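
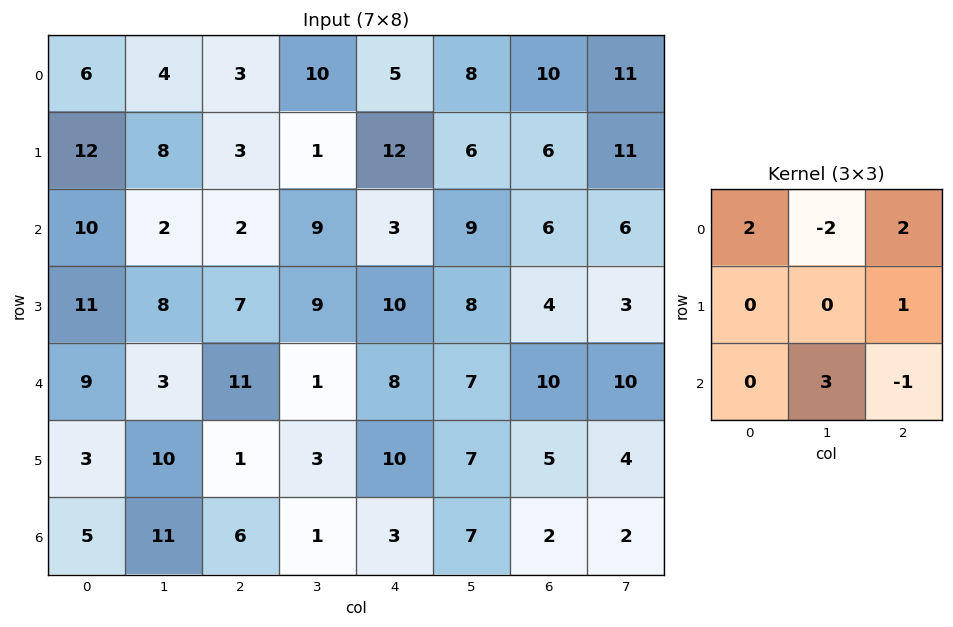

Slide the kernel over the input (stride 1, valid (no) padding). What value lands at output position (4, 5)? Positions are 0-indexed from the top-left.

22

The receptive field on the input at this output position is [7 10 10 / 7 5 4 / 7 2 2]. Elementwise product with the kernel and sum: 7·2 + 10·-2 + 10·2 + 4·1 + 2·3 + 2·-1.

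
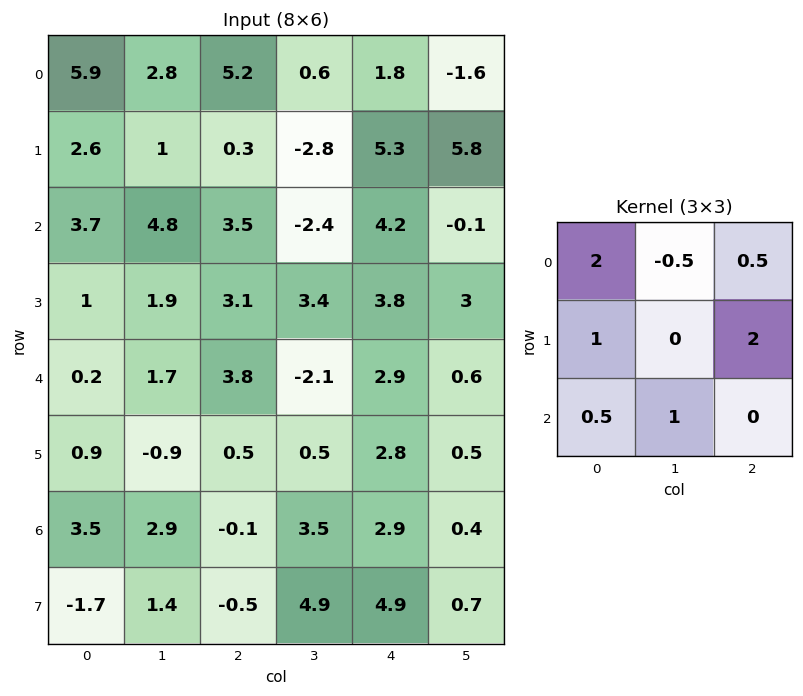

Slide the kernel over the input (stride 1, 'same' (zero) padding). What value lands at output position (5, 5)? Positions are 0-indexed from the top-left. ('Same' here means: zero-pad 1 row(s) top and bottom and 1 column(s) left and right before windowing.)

10.15

The receptive field on the zero-padded input at this output position is [2.9 0.6 0 / 2.8 0.5 0 / 2.9 0.4 0]. Elementwise product with the kernel and sum: 2.9·2 + 0.6·-0.5 + 0·0.5 + 2.8·1 + 0·2 + 2.9·0.5 + 0.4·1.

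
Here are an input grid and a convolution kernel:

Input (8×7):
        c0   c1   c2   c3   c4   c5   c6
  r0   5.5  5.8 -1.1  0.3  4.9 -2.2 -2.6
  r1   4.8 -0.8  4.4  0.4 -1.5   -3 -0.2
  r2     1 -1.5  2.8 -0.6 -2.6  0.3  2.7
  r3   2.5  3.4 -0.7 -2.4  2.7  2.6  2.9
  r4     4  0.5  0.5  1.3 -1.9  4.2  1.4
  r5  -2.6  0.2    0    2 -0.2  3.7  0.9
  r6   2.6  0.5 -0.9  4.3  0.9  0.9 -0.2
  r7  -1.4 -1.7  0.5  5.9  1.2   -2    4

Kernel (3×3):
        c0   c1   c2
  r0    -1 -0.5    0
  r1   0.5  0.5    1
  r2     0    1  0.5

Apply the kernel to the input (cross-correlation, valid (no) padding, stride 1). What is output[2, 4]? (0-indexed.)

12.9

The receptive field on the input at this output position is [-2.6 0.3 2.7 / 2.7 2.6 2.9 / -1.9 4.2 1.4]. Elementwise product with the kernel and sum: -2.6·-1 + 0.3·-0.5 + 2.7·0.5 + 2.6·0.5 + 2.9·1 + 4.2·1 + 1.4·0.5.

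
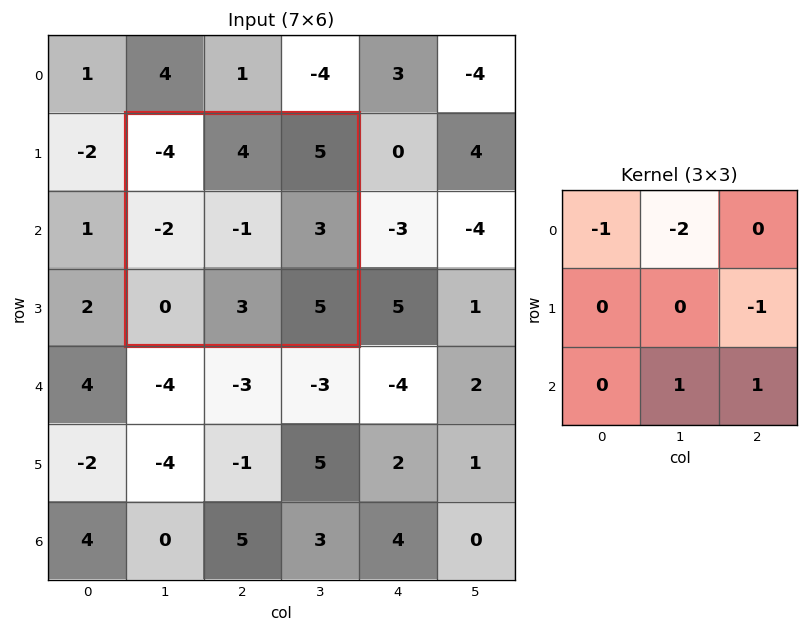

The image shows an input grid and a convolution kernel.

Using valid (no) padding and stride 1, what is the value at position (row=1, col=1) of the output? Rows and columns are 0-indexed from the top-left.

The receptive field on the input at this output position is [-4 4 5 / -2 -1 3 / 0 3 5]. Elementwise product with the kernel and sum: -4·-1 + 4·-2 + 3·-1 + 3·1 + 5·1.

1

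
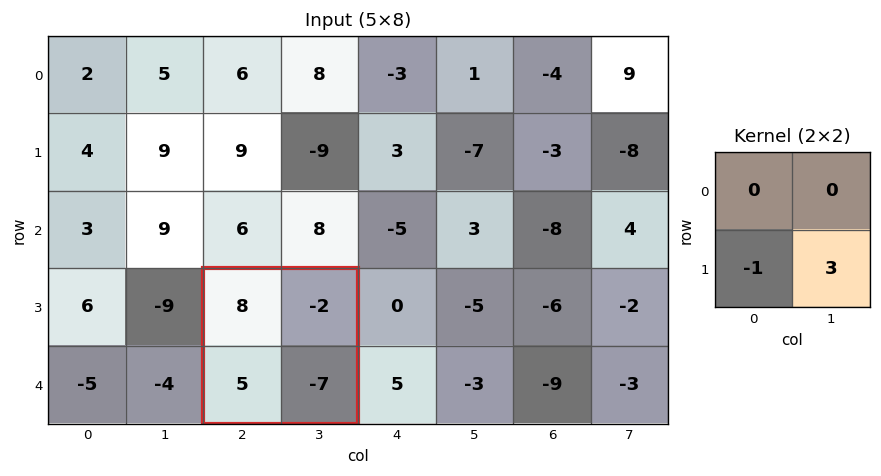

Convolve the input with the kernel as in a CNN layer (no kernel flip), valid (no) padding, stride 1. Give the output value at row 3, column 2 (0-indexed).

The receptive field on the input at this output position is [8 -2 / 5 -7]. Elementwise product with the kernel and sum: 5·-1 + -7·3.

-26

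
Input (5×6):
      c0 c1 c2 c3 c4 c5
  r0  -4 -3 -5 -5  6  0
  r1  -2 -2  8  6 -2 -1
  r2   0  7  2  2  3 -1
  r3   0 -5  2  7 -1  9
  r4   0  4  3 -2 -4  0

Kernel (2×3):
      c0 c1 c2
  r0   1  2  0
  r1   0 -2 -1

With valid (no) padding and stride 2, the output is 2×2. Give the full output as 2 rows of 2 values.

-14 -25
22 -7

Output[0,0]: The receptive field on the input at this output position is [-4 -3 -5 / -2 -2 8]. Elementwise product with the kernel and sum: -4·1 + -3·2 + -2·-2 + 8·-1.
Output[0,1]: The receptive field on the input at this output position is [-5 -5 6 / 8 6 -2]. Elementwise product with the kernel and sum: -5·1 + -5·2 + 6·-2 + -2·-1.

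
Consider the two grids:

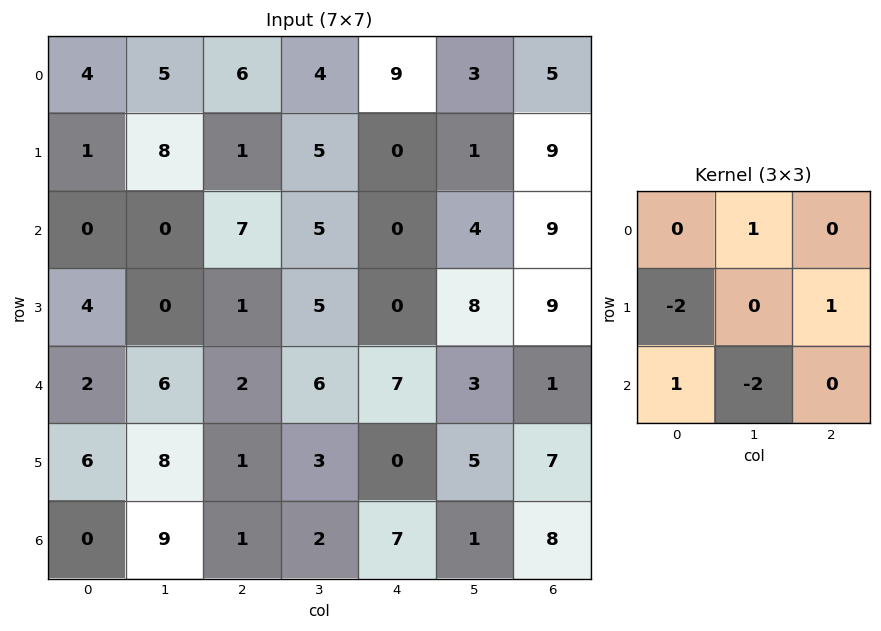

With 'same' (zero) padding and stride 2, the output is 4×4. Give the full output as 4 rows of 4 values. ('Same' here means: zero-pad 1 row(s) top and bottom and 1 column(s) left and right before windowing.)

Output[0,0]: The receptive field on the zero-padded input at this output position is [0 0 0 / 0 4 5 / 0 1 8]. Elementwise product with the kernel and sum: 0·1 + 0·-2 + 5·1 + 0·1 + 1·-2.

3 0 0 -23
-7 4 -1 -9
-2 1 -6 -6
15 -15 -3 5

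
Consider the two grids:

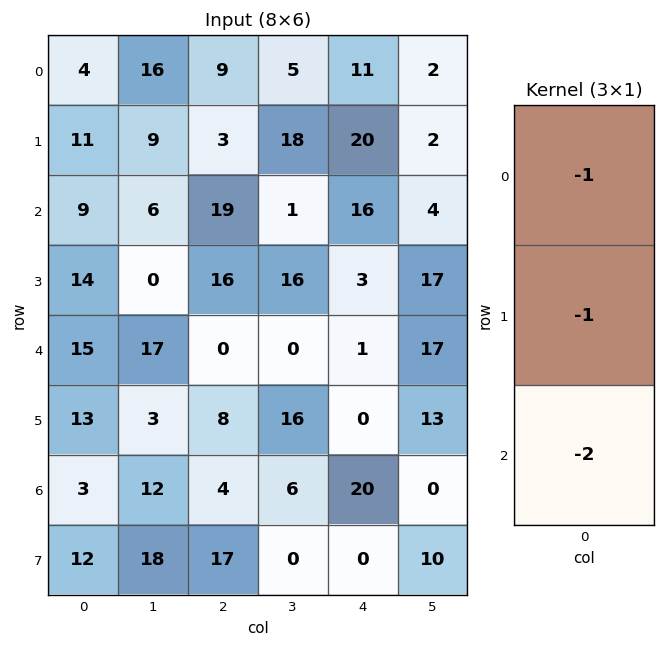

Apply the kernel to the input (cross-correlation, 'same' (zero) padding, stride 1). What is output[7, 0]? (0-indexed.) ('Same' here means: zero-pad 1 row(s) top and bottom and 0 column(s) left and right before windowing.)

-15

The receptive field on the zero-padded input at this output position is [3 / 12 / 0]. Elementwise product with the kernel and sum: 3·-1 + 12·-1 + 0·-2.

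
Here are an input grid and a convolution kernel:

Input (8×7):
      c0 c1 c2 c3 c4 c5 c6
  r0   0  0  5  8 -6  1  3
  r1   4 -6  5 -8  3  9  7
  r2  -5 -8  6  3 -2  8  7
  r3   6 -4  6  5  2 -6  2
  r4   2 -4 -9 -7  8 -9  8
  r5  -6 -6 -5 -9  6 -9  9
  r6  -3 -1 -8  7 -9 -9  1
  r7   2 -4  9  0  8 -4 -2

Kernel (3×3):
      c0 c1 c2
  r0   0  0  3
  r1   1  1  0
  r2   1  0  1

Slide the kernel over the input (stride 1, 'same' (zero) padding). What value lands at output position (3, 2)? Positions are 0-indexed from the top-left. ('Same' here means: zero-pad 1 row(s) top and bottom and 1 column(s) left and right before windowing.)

The receptive field on the zero-padded input at this output position is [-8 6 3 / -4 6 5 / -4 -9 -7]. Elementwise product with the kernel and sum: 3·3 + -4·1 + 6·1 + -4·1 + -7·1.

0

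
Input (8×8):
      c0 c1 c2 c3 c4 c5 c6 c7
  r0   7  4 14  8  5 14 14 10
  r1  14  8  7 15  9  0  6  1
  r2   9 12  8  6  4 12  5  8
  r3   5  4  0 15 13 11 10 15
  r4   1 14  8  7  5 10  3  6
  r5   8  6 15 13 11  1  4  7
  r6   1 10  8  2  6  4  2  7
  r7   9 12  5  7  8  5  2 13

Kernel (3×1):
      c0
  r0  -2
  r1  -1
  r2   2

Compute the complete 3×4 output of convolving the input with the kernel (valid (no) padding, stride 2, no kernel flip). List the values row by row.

-10 -19 -11 -24
-21 0 -11 -14
-8 -15 -9 -6

Output[0,0]: The receptive field on the input at this output position is [7 / 14 / 9]. Elementwise product with the kernel and sum: 7·-2 + 14·-1 + 9·2.
Output[0,1]: The receptive field on the input at this output position is [14 / 7 / 8]. Elementwise product with the kernel and sum: 14·-2 + 7·-1 + 8·2.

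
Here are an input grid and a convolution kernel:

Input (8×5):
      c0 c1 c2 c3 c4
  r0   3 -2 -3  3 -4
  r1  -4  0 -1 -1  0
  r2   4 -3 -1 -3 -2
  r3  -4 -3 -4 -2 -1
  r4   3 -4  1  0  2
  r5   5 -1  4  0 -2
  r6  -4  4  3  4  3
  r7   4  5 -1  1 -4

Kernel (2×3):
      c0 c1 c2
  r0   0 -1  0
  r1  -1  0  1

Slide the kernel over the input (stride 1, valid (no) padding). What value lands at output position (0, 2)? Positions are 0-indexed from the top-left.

-2

The receptive field on the input at this output position is [-3 3 -4 / -1 -1 0]. Elementwise product with the kernel and sum: 3·-1 + -1·-1 + 0·1.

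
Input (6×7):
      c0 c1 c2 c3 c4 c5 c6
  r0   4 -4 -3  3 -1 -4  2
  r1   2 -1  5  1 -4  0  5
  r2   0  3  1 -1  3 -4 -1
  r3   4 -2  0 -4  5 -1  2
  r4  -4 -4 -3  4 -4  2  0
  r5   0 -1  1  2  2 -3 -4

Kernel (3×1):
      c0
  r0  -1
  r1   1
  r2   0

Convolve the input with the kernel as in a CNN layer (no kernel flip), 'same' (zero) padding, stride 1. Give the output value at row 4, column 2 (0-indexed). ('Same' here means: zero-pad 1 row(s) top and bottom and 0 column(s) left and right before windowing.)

The receptive field on the zero-padded input at this output position is [0 / -3 / 1]. Elementwise product with the kernel and sum: 0·-1 + -3·1.

-3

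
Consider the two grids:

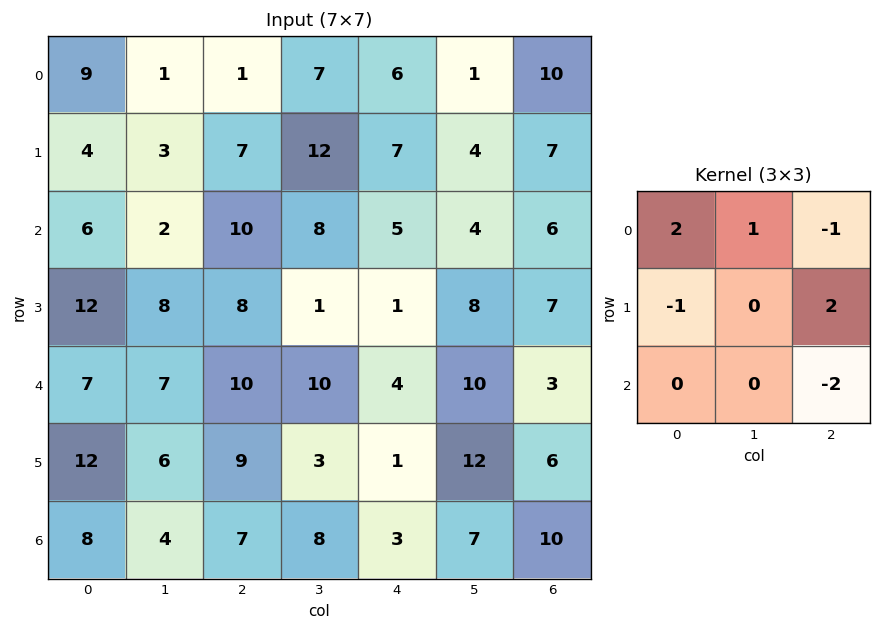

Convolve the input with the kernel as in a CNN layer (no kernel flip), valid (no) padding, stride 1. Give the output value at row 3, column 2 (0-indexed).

The receptive field on the input at this output position is [8 1 1 / 10 10 4 / 9 3 1]. Elementwise product with the kernel and sum: 8·2 + 1·1 + 1·-1 + 10·-1 + 4·2 + 1·-2.

12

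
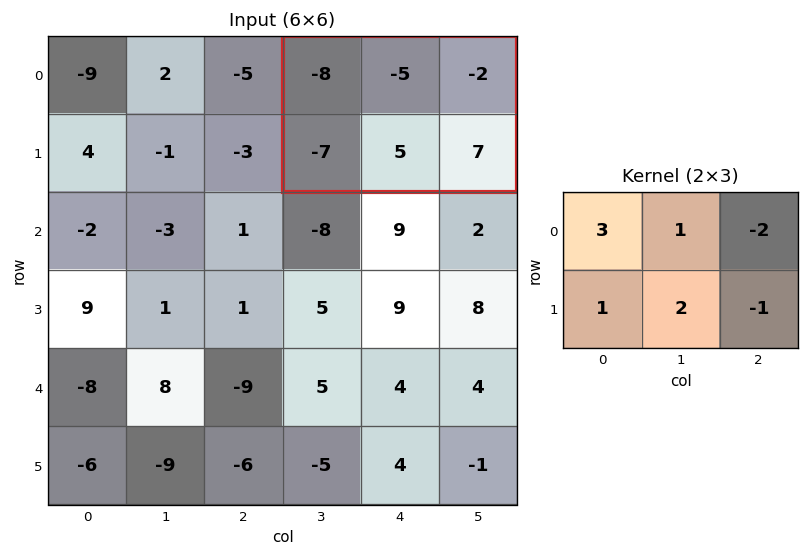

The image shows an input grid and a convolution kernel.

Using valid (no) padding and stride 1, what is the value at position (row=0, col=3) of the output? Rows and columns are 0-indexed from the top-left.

The receptive field on the input at this output position is [-8 -5 -2 / -7 5 7]. Elementwise product with the kernel and sum: -8·3 + -5·1 + -2·-2 + -7·1 + 5·2 + 7·-1.

-29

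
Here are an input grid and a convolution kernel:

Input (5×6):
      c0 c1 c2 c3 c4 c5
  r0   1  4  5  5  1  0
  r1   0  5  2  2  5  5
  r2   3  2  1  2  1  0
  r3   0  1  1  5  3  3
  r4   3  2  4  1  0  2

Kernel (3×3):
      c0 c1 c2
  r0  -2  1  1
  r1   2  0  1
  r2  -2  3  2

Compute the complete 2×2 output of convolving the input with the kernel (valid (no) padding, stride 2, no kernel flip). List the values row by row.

Output[0,0]: The receptive field on the input at this output position is [1 4 5 / 0 5 2 / 3 2 1]. Elementwise product with the kernel and sum: 1·-2 + 4·1 + 5·1 + 0·2 + 2·1 + 3·-2 + 2·3 + 1·2.
Output[0,1]: The receptive field on the input at this output position is [5 5 1 / 2 2 5 / 1 2 1]. Elementwise product with the kernel and sum: 5·-2 + 5·1 + 1·1 + 2·2 + 5·1 + 1·-2 + 2·3 + 1·2.

11 11
6 1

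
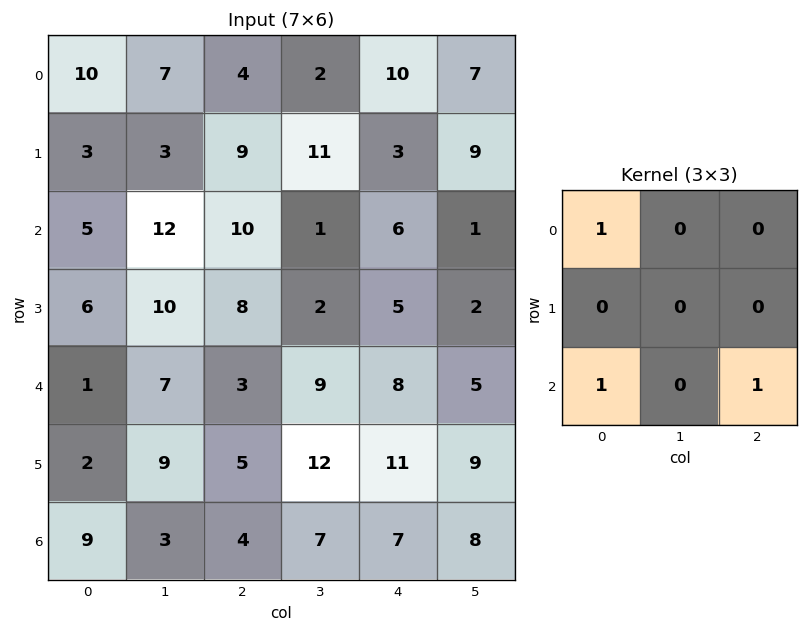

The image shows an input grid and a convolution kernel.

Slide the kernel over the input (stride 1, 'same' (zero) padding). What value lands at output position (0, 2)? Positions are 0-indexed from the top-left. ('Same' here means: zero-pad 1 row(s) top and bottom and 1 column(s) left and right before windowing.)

14

The receptive field on the zero-padded input at this output position is [0 0 0 / 7 4 2 / 3 9 11]. Elementwise product with the kernel and sum: 0·1 + 3·1 + 11·1.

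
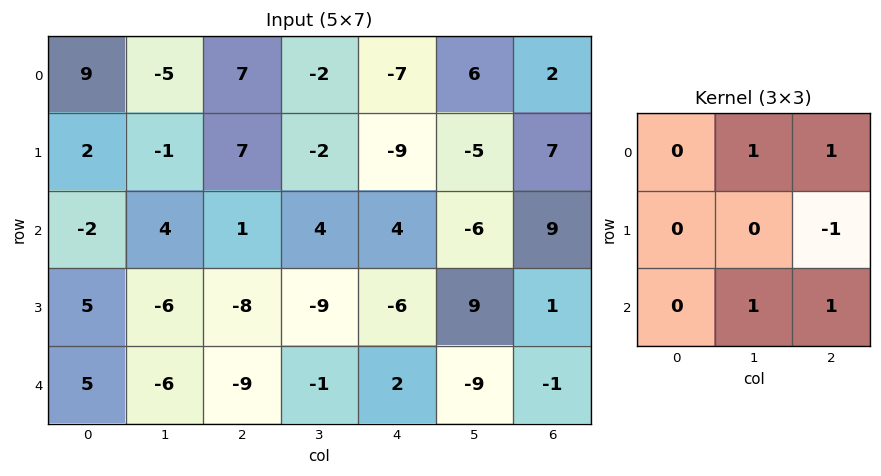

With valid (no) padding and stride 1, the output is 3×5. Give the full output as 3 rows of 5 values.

Output[0,0]: The receptive field on the input at this output position is [9 -5 7 / 2 -1 7 / -2 4 1]. Elementwise product with the kernel and sum: -5·1 + 7·1 + 7·-1 + 4·1 + 1·1.

0 12 8 2 4
-9 -16 -30 -5 3
-2 4 15 -18 -8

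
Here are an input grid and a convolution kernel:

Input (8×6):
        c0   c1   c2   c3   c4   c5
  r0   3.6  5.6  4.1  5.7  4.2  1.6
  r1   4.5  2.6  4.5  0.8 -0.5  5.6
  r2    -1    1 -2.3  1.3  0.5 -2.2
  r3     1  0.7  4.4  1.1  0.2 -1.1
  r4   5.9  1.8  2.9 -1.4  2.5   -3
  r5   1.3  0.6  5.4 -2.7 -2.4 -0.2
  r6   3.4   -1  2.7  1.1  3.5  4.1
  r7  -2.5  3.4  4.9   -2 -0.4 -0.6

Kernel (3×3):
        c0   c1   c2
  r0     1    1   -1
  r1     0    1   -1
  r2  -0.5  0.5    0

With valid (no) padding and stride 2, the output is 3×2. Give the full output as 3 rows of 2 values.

4.2 8.7
-3.45 -2.75
-2.2 -2.1

Output[0,0]: The receptive field on the input at this output position is [3.6 5.6 4.1 / 4.5 2.6 4.5 / -1 1 -2.3]. Elementwise product with the kernel and sum: 3.6·1 + 5.6·1 + 4.1·-1 + 2.6·1 + 4.5·-1 + -1·-0.5 + 1·0.5.
Output[0,1]: The receptive field on the input at this output position is [4.1 5.7 4.2 / 4.5 0.8 -0.5 / -2.3 1.3 0.5]. Elementwise product with the kernel and sum: 4.1·1 + 5.7·1 + 4.2·-1 + 0.8·1 + -0.5·-1 + -2.3·-0.5 + 1.3·0.5.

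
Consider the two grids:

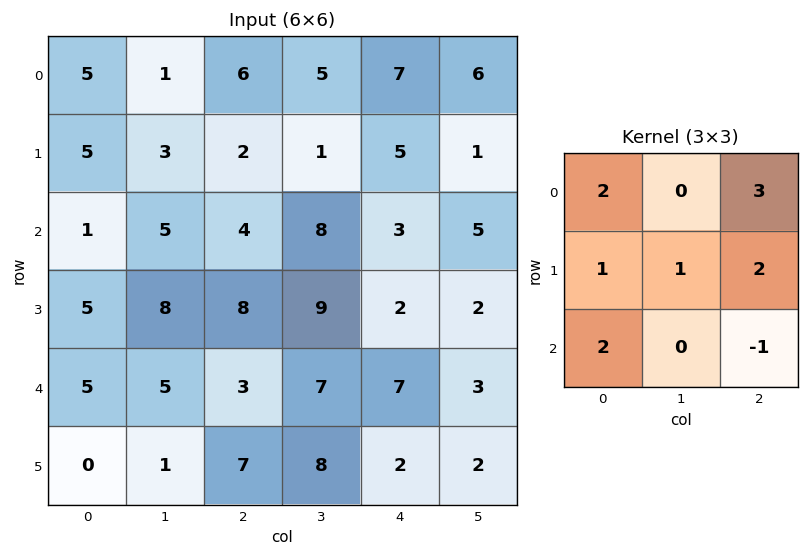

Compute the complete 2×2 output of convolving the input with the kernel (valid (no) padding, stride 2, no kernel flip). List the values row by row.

38 51
50 37

Output[0,0]: The receptive field on the input at this output position is [5 1 6 / 5 3 2 / 1 5 4]. Elementwise product with the kernel and sum: 5·2 + 6·3 + 5·1 + 3·1 + 2·2 + 1·2 + 4·-1.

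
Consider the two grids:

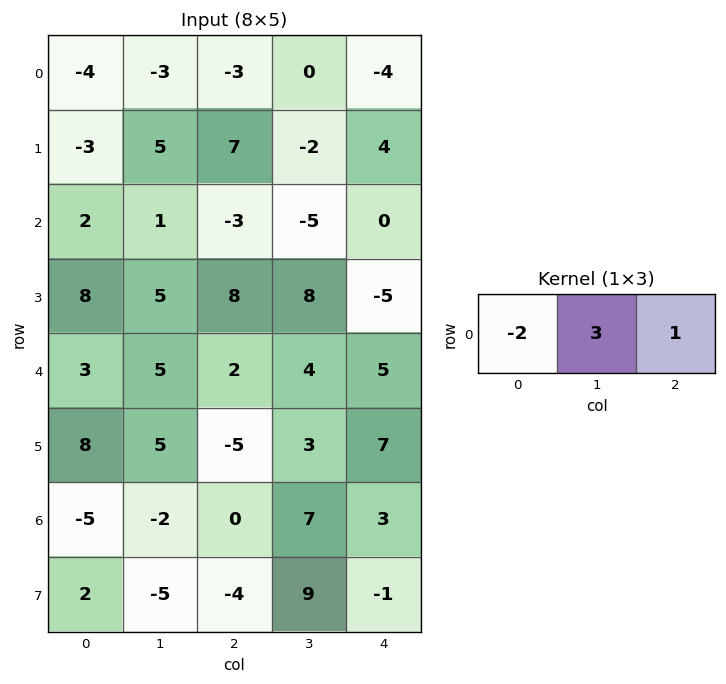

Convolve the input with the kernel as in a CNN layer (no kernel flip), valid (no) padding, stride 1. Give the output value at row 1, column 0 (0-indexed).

The receptive field on the input at this output position is [-3 5 7]. Elementwise product with the kernel and sum: -3·-2 + 5·3 + 7·1.

28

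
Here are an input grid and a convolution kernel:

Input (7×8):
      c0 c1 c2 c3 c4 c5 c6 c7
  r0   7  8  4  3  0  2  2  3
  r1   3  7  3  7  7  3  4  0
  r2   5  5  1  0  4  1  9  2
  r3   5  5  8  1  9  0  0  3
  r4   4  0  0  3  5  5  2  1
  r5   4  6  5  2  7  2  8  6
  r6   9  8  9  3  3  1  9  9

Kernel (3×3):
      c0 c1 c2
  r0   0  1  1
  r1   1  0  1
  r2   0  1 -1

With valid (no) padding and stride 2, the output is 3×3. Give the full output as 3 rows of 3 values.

Output[0,0]: The receptive field on the input at this output position is [7 8 4 / 3 7 3 / 5 5 1]. Elementwise product with the kernel and sum: 8·1 + 4·1 + 3·1 + 3·1 + 5·1 + 1·-1.

22 9 7
19 19 22
8 20 14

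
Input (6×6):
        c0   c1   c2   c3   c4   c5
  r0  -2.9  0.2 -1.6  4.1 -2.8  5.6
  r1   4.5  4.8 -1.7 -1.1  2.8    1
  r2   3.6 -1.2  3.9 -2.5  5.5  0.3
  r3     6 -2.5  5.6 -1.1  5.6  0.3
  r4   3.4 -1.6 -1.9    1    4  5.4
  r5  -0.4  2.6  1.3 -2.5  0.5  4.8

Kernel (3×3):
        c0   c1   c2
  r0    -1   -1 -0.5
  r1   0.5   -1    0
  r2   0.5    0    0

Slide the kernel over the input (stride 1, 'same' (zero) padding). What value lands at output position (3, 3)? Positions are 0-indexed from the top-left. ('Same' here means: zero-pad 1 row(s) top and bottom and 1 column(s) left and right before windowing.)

-1.2

The receptive field on the zero-padded input at this output position is [3.9 -2.5 5.5 / 5.6 -1.1 5.6 / -1.9 1 4]. Elementwise product with the kernel and sum: 3.9·-1 + -2.5·-1 + 5.5·-0.5 + 5.6·0.5 + -1.1·-1 + -1.9·0.5.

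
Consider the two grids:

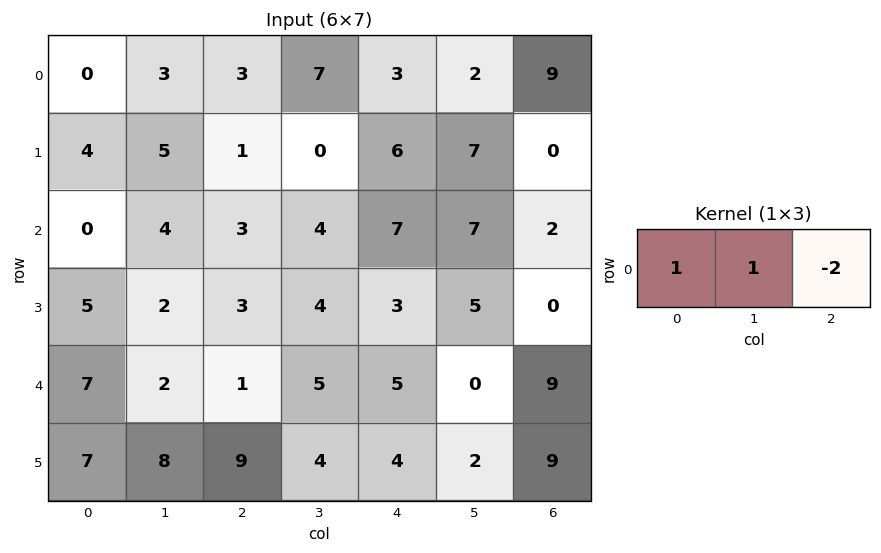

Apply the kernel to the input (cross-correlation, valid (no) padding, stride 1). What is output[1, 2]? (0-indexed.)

The receptive field on the input at this output position is [1 0 6]. Elementwise product with the kernel and sum: 1·1 + 0·1 + 6·-2.

-11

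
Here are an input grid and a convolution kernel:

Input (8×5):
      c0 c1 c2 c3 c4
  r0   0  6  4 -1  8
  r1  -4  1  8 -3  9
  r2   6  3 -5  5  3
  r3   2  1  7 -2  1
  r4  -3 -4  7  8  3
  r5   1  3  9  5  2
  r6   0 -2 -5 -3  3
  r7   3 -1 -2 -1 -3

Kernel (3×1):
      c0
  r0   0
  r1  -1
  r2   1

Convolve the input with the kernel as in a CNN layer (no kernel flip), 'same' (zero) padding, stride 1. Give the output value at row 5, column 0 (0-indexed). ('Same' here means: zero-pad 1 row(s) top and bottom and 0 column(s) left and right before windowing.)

The receptive field on the zero-padded input at this output position is [-3 / 1 / 0]. Elementwise product with the kernel and sum: 1·-1 + 0·1.

-1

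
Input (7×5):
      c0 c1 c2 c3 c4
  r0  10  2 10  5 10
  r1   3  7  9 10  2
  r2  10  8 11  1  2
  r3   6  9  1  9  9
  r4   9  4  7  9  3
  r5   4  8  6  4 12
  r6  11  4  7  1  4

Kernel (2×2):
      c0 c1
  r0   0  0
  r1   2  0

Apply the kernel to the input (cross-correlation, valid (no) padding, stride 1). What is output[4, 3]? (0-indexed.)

8

The receptive field on the input at this output position is [9 3 / 4 12]. Elementwise product with the kernel and sum: 4·2.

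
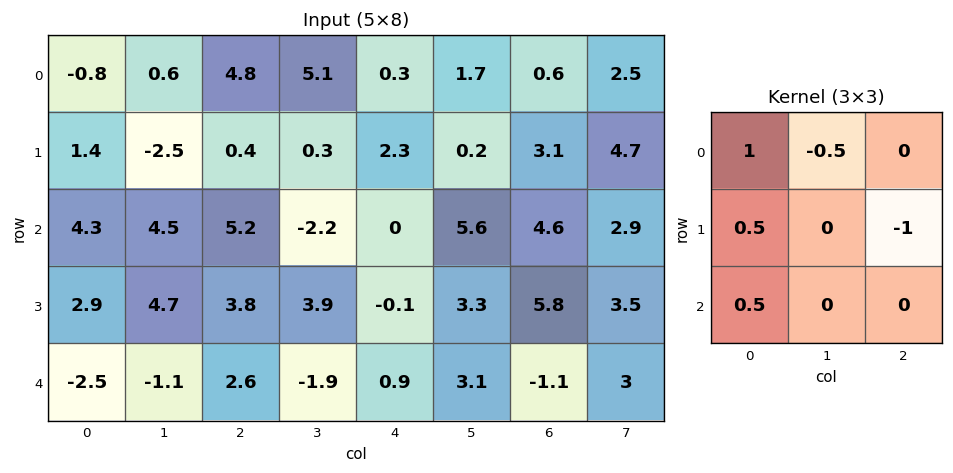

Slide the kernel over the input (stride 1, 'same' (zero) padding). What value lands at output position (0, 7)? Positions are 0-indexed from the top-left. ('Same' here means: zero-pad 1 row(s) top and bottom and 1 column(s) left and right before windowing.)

1.85

The receptive field on the zero-padded input at this output position is [0 0 0 / 0.6 2.5 0 / 3.1 4.7 0]. Elementwise product with the kernel and sum: 0·1 + 0·-0.5 + 0.6·0.5 + 0·-1 + 3.1·0.5.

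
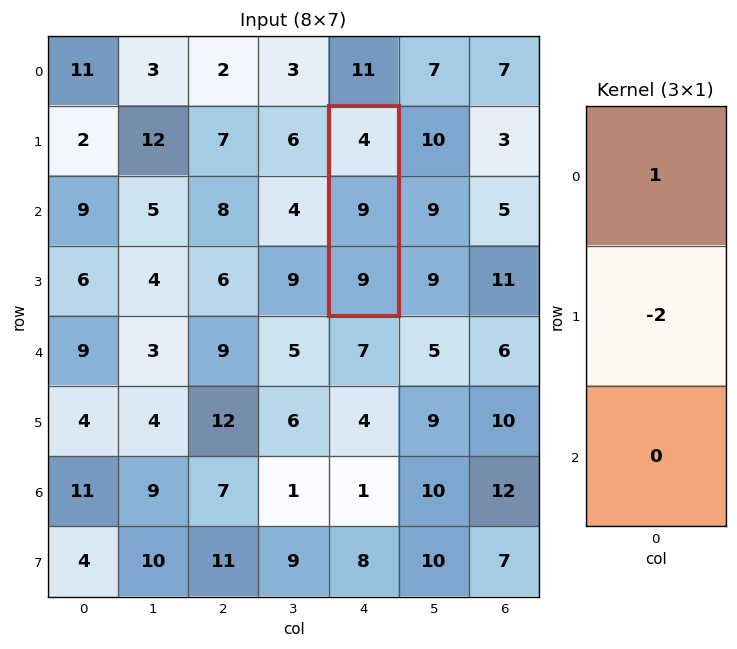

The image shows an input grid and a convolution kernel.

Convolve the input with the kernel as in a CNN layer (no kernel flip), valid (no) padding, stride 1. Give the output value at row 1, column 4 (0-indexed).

The receptive field on the input at this output position is [4 / 9 / 9]. Elementwise product with the kernel and sum: 4·1 + 9·-2.

-14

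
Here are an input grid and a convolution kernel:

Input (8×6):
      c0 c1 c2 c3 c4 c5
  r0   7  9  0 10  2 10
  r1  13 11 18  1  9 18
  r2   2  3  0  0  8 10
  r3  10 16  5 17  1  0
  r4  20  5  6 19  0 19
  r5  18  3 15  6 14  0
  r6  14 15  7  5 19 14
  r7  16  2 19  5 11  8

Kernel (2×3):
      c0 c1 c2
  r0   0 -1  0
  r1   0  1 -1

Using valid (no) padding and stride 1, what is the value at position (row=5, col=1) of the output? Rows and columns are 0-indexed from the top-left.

The receptive field on the input at this output position is [3 15 6 / 15 7 5]. Elementwise product with the kernel and sum: 15·-1 + 7·1 + 5·-1.

-13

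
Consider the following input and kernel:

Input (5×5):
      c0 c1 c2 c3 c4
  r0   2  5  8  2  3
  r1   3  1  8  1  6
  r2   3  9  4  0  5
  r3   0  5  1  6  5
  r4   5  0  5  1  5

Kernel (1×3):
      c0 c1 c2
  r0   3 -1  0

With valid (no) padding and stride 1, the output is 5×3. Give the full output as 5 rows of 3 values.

1 7 22
8 -5 23
0 23 12
-5 14 -3
15 -5 14

Output[0,0]: The receptive field on the input at this output position is [2 5 8]. Elementwise product with the kernel and sum: 2·3 + 5·-1.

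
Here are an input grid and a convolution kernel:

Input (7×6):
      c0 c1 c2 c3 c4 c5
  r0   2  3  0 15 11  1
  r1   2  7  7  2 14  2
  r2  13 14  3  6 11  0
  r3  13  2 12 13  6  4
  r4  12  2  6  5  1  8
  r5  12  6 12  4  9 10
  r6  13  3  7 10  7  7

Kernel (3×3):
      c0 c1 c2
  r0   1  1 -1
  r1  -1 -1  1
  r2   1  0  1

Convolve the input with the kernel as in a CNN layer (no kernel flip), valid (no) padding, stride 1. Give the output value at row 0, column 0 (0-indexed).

19

The receptive field on the input at this output position is [2 3 0 / 2 7 7 / 13 14 3]. Elementwise product with the kernel and sum: 2·1 + 3·1 + 0·-1 + 2·-1 + 7·-1 + 7·1 + 13·1 + 3·1.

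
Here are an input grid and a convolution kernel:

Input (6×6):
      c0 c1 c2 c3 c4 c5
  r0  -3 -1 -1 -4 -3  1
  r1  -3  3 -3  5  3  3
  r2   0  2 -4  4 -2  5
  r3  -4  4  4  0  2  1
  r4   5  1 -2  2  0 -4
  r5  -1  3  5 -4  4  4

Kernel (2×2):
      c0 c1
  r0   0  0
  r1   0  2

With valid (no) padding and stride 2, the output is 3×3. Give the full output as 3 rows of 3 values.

6 10 6
8 0 2
6 -8 8

Output[0,0]: The receptive field on the input at this output position is [-3 -1 / -3 3]. Elementwise product with the kernel and sum: 3·2.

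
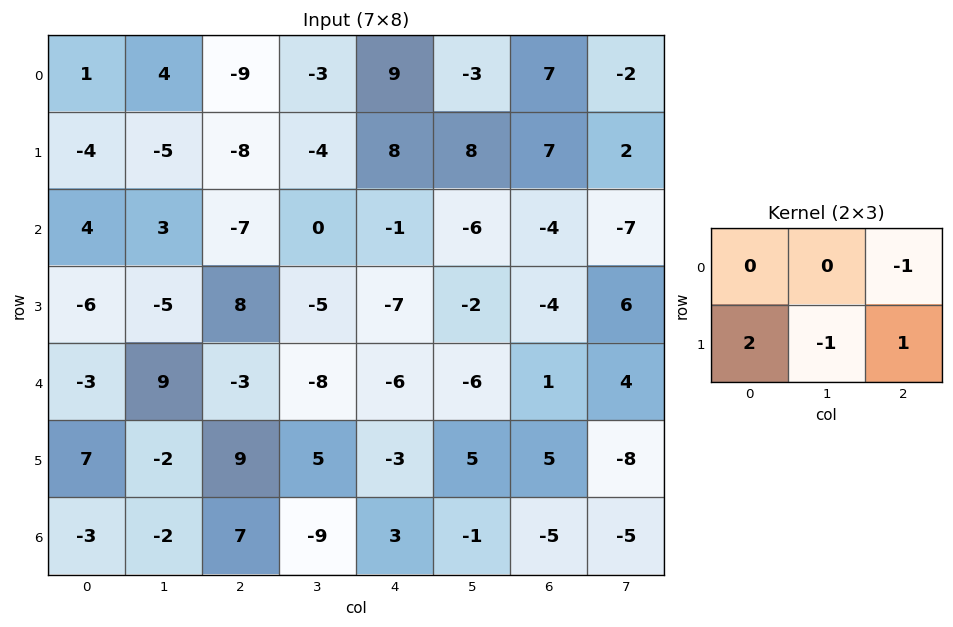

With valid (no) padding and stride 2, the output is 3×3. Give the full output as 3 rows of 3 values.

Output[0,0]: The receptive field on the input at this output position is [1 4 -9 / -4 -5 -8]. Elementwise product with the kernel and sum: -9·-1 + -4·2 + -5·-1 + -8·1.

-2 -13 8
8 15 -12
28 16 -7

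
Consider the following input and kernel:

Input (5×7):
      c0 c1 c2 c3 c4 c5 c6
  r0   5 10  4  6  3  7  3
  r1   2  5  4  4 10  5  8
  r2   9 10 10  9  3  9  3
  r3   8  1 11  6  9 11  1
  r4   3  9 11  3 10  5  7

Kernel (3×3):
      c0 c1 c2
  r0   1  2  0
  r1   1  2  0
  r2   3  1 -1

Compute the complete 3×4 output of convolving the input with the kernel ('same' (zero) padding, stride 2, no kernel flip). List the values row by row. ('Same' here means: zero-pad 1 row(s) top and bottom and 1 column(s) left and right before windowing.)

7 33 29 36
29 51 55 70
22 54 47 32

Output[0,0]: The receptive field on the zero-padded input at this output position is [0 0 0 / 0 5 10 / 0 2 5]. Elementwise product with the kernel and sum: 0·1 + 0·2 + 0·1 + 5·2 + 0·3 + 2·1 + 5·-1.
Output[0,1]: The receptive field on the zero-padded input at this output position is [0 0 0 / 10 4 6 / 5 4 4]. Elementwise product with the kernel and sum: 0·1 + 0·2 + 10·1 + 4·2 + 5·3 + 4·1 + 4·-1.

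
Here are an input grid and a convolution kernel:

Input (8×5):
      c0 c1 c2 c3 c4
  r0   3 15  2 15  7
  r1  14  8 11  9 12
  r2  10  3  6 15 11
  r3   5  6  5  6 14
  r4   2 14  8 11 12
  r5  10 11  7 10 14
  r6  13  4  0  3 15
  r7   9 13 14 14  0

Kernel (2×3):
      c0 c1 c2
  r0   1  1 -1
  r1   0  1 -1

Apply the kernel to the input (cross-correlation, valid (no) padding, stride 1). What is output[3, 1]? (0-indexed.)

2

The receptive field on the input at this output position is [6 5 6 / 14 8 11]. Elementwise product with the kernel and sum: 6·1 + 5·1 + 6·-1 + 8·1 + 11·-1.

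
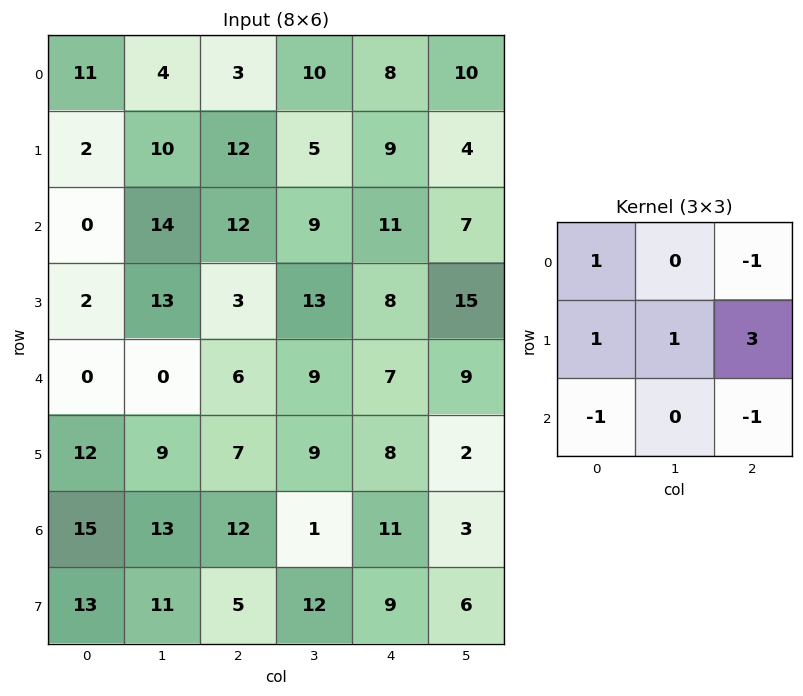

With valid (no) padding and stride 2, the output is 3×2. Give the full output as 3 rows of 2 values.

Output[0,0]: The receptive field on the input at this output position is [11 4 3 / 2 10 12 / 0 14 12]. Elementwise product with the kernel and sum: 11·1 + 3·-1 + 2·1 + 10·1 + 12·3 + 0·-1 + 12·-1.
Output[0,1]: The receptive field on the input at this output position is [3 10 8 / 12 5 9 / 12 9 11]. Elementwise product with the kernel and sum: 3·1 + 8·-1 + 12·1 + 5·1 + 9·3 + 12·-1 + 11·-1.

44 16
6 28
9 16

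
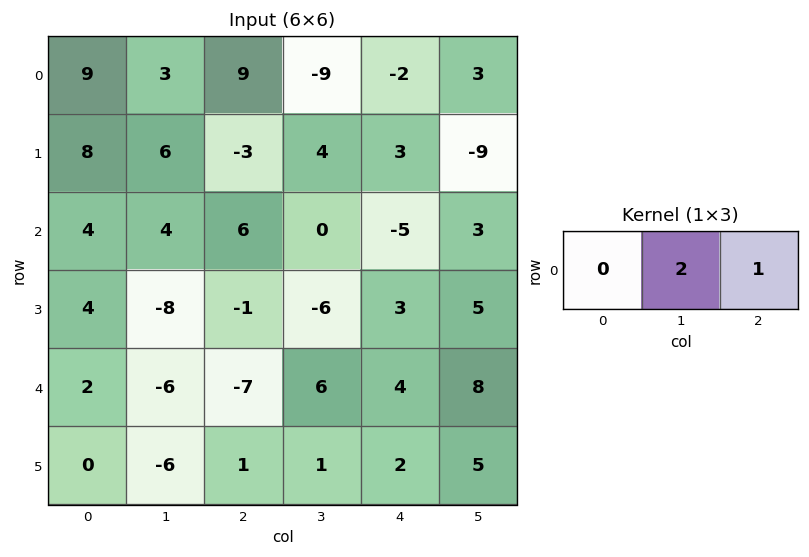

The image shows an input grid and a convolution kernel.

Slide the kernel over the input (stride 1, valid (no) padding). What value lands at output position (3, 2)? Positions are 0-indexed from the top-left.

The receptive field on the input at this output position is [-1 -6 3]. Elementwise product with the kernel and sum: -6·2 + 3·1.

-9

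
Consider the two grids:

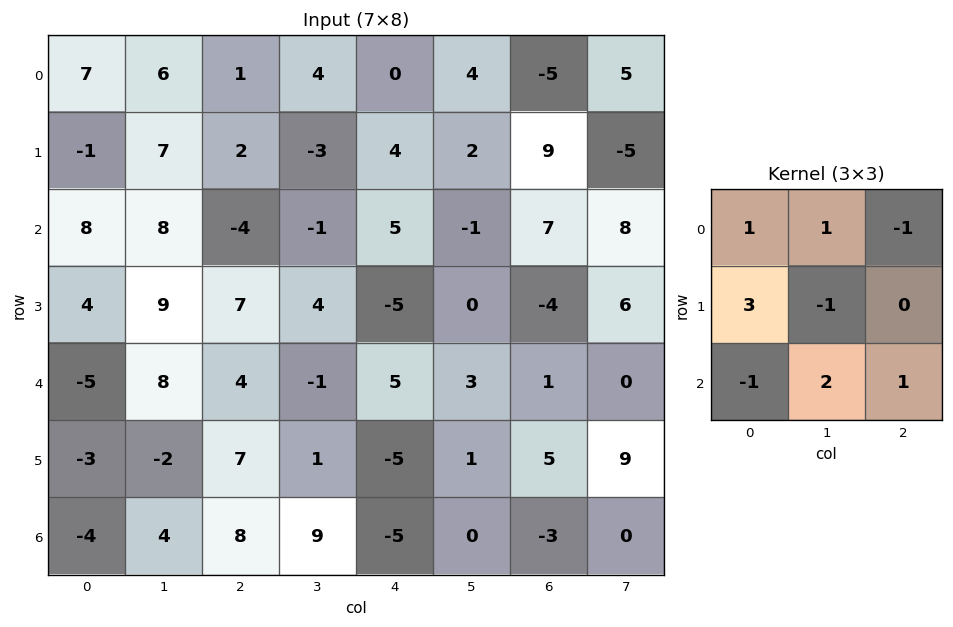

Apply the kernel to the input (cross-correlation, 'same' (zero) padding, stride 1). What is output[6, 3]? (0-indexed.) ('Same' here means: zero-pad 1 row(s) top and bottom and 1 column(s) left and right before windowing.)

The receptive field on the zero-padded input at this output position is [7 1 -5 / 8 9 -5 / 0 0 0]. Elementwise product with the kernel and sum: 7·1 + 1·1 + -5·-1 + 8·3 + 9·-1 + 0·-1 + 0·2 + 0·1.

28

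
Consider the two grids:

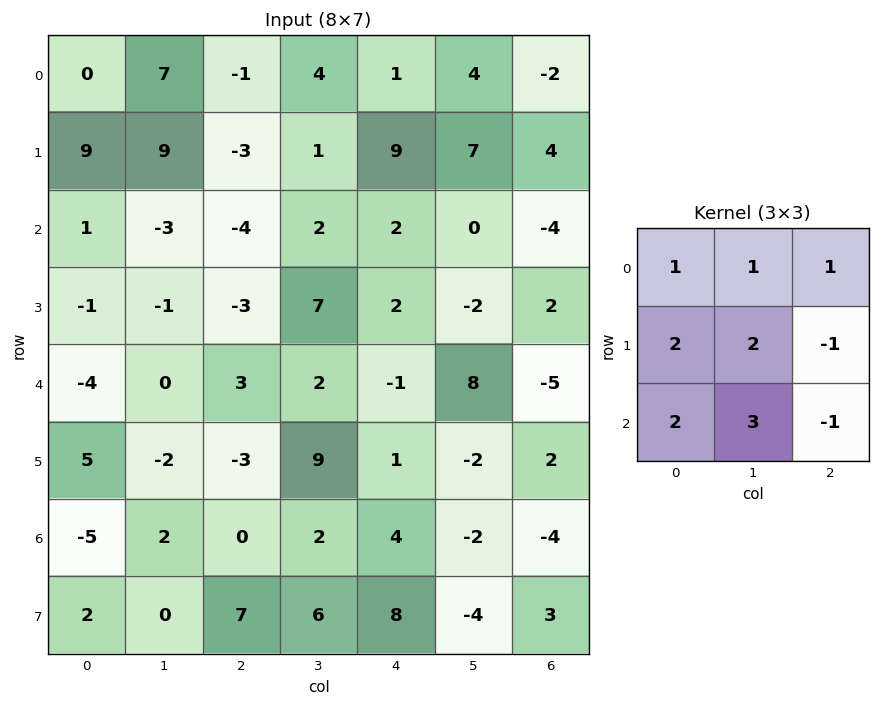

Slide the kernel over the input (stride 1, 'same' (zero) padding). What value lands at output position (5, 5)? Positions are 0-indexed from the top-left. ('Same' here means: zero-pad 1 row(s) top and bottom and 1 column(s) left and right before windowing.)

The receptive field on the zero-padded input at this output position is [-1 8 -5 / 1 -2 2 / 4 -2 -4]. Elementwise product with the kernel and sum: -1·1 + 8·1 + -5·1 + 1·2 + -2·2 + 2·-1 + 4·2 + -2·3 + -4·-1.

4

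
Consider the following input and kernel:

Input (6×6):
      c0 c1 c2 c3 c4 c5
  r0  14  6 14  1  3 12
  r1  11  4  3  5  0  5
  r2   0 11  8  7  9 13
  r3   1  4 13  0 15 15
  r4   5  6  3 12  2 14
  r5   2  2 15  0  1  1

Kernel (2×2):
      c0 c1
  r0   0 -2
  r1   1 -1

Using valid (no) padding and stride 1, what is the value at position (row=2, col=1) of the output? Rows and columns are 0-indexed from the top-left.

-25

The receptive field on the input at this output position is [11 8 / 4 13]. Elementwise product with the kernel and sum: 8·-2 + 4·1 + 13·-1.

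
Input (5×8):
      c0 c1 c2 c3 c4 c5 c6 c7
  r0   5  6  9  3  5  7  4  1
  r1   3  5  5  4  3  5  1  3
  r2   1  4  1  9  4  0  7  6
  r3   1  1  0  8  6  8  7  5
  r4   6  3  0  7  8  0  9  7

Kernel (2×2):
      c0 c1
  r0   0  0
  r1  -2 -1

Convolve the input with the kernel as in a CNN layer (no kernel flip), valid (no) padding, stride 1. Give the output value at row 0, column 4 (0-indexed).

The receptive field on the input at this output position is [5 7 / 3 5]. Elementwise product with the kernel and sum: 3·-2 + 5·-1.

-11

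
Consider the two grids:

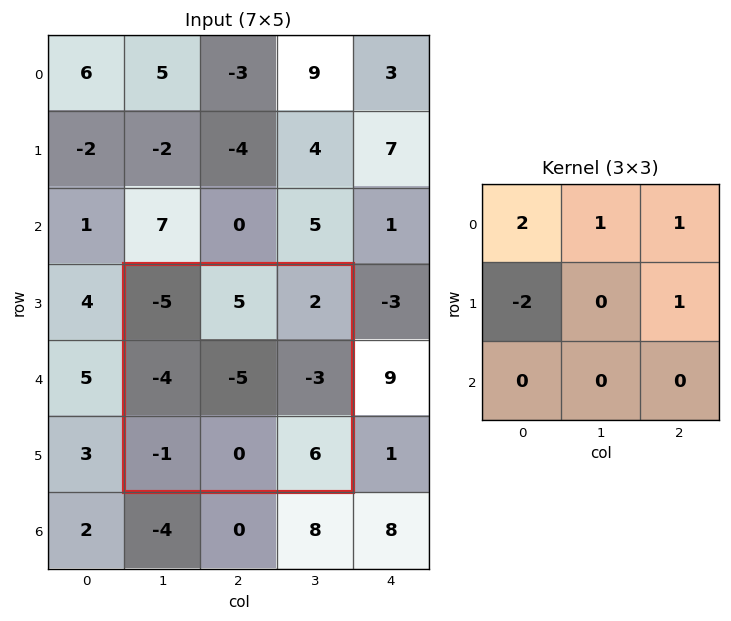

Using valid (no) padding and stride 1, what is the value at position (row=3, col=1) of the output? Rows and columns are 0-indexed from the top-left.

2

The receptive field on the input at this output position is [-5 5 2 / -4 -5 -3 / -1 0 6]. Elementwise product with the kernel and sum: -5·2 + 5·1 + 2·1 + -4·-2 + -3·1.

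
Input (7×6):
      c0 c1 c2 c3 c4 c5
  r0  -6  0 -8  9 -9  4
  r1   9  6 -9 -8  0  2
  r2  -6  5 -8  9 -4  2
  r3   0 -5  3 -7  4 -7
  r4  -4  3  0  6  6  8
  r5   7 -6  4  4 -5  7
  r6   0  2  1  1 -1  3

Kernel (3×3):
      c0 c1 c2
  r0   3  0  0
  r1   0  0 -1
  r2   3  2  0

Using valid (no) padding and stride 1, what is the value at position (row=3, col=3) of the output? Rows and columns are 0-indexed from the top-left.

-27

The receptive field on the input at this output position is [-7 4 -7 / 6 6 8 / 4 -5 7]. Elementwise product with the kernel and sum: -7·3 + 8·-1 + 4·3 + -5·2.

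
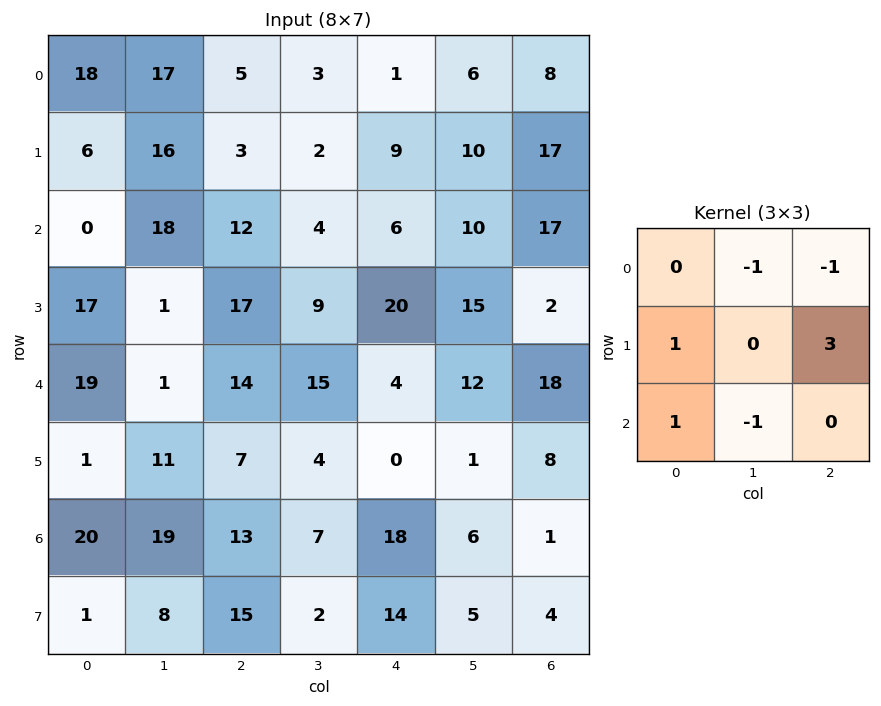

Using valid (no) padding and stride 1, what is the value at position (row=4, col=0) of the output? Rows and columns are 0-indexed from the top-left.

The receptive field on the input at this output position is [19 1 14 / 1 11 7 / 20 19 13]. Elementwise product with the kernel and sum: 1·-1 + 14·-1 + 1·1 + 7·3 + 20·1 + 19·-1.

8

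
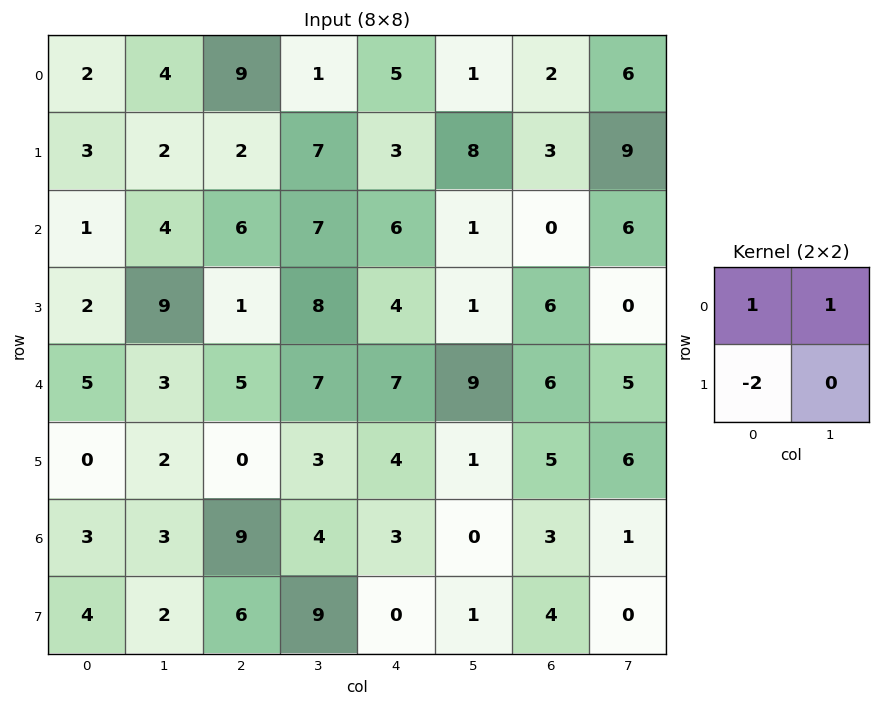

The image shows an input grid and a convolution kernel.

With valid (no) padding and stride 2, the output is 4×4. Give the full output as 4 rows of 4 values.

0 6 0 2
1 11 -1 -6
8 12 8 1
-2 1 3 -4

Output[0,0]: The receptive field on the input at this output position is [2 4 / 3 2]. Elementwise product with the kernel and sum: 2·1 + 4·1 + 3·-2.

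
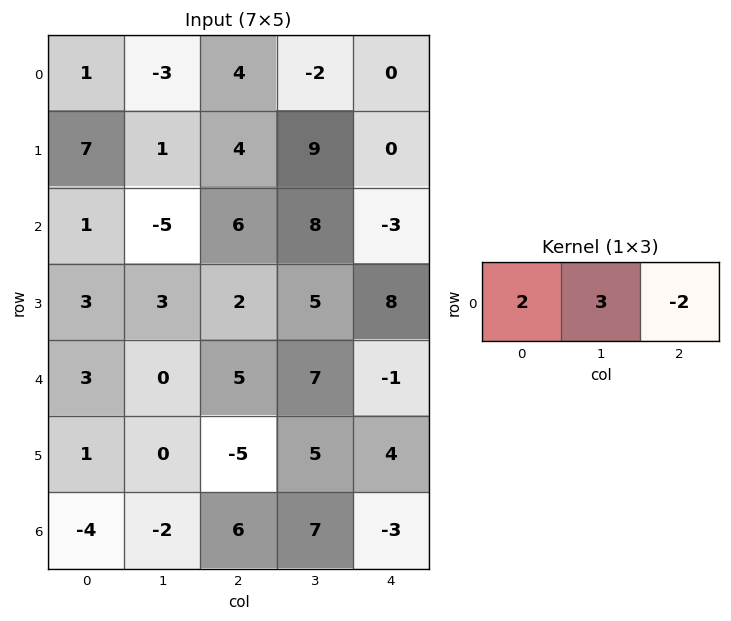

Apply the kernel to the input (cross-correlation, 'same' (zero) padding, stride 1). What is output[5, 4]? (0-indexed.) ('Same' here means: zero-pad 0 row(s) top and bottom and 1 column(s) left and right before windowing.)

22

The receptive field on the zero-padded input at this output position is [5 4 0]. Elementwise product with the kernel and sum: 5·2 + 4·3 + 0·-2.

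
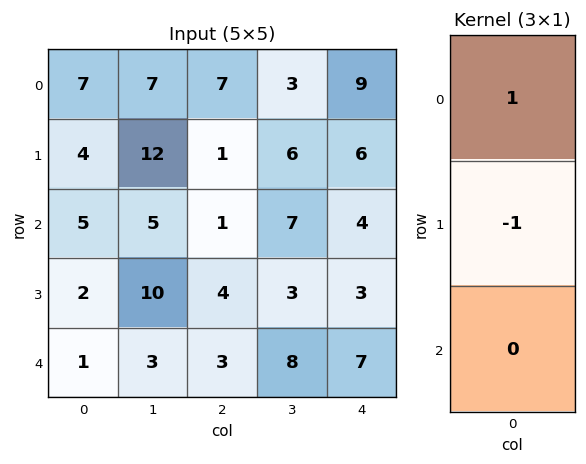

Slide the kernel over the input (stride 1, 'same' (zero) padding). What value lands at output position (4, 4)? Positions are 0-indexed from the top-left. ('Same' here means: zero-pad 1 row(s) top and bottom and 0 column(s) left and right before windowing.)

-4

The receptive field on the zero-padded input at this output position is [3 / 7 / 0]. Elementwise product with the kernel and sum: 3·1 + 7·-1.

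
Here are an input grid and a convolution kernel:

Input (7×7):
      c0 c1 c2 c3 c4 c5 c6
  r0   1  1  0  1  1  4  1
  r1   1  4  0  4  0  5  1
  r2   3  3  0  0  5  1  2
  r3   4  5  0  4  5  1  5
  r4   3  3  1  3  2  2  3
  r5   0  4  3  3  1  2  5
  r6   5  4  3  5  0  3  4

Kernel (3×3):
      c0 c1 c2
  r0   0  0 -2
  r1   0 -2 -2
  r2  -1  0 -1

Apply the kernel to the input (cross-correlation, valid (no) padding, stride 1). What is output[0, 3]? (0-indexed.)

-19

The receptive field on the input at this output position is [1 1 4 / 4 0 5 / 0 5 1]. Elementwise product with the kernel and sum: 4·-2 + 0·-2 + 5·-2 + 0·-1 + 1·-1.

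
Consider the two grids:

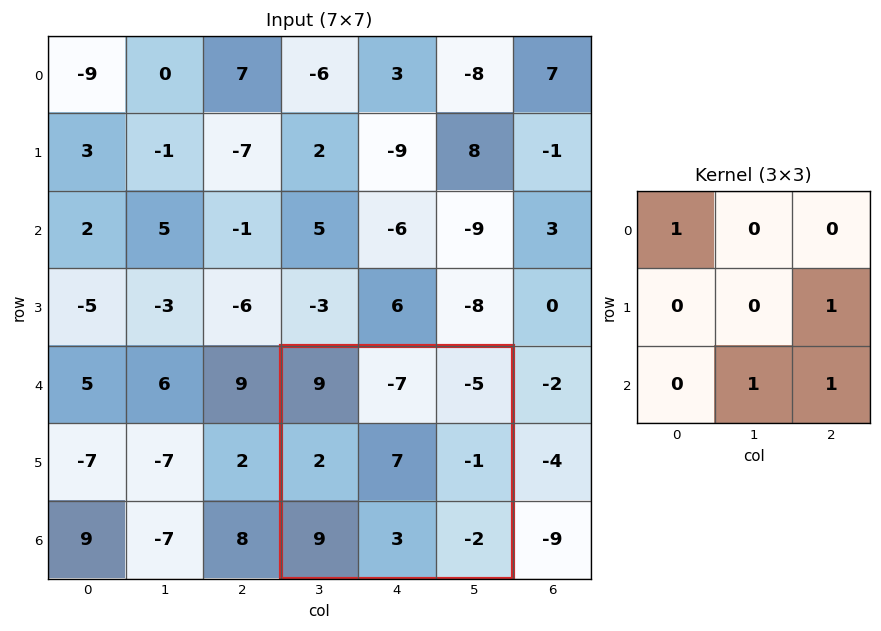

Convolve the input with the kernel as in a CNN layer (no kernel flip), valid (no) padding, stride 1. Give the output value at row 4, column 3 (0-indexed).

The receptive field on the input at this output position is [9 -7 -5 / 2 7 -1 / 9 3 -2]. Elementwise product with the kernel and sum: 9·1 + -1·1 + 3·1 + -2·1.

9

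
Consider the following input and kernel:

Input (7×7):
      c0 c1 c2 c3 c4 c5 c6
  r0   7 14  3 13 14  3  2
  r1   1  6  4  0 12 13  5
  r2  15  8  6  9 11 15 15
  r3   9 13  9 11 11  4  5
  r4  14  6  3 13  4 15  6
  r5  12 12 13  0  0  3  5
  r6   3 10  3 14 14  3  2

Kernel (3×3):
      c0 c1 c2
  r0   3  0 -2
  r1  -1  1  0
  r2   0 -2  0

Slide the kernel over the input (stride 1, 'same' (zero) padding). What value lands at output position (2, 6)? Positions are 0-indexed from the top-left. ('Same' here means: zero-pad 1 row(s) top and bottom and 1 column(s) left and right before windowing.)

29

The receptive field on the zero-padded input at this output position is [13 5 0 / 15 15 0 / 4 5 0]. Elementwise product with the kernel and sum: 13·3 + 0·-2 + 15·-1 + 15·1 + 5·-2.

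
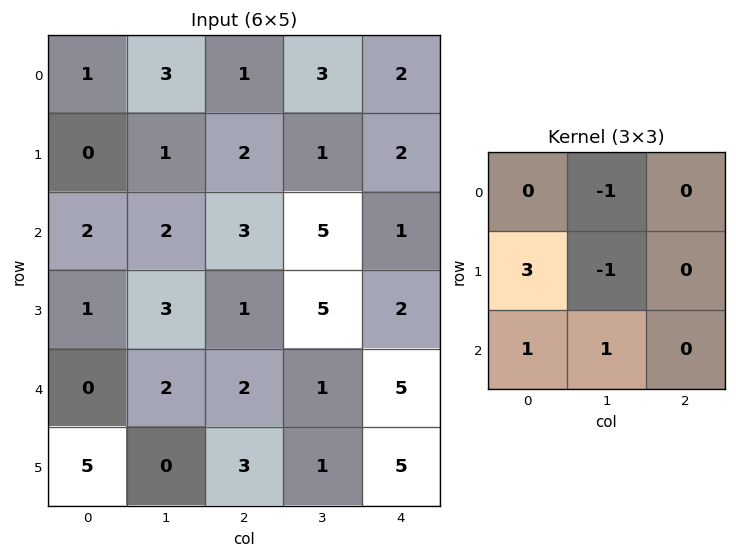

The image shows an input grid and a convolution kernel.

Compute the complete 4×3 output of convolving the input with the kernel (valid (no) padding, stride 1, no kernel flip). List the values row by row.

Output[0,0]: The receptive field on the input at this output position is [1 3 1 / 0 1 2 / 2 2 3]. Elementwise product with the kernel and sum: 3·-1 + 0·3 + 1·-1 + 2·1 + 2·1.

0 5 10
7 5 9
0 9 -4
0 6 4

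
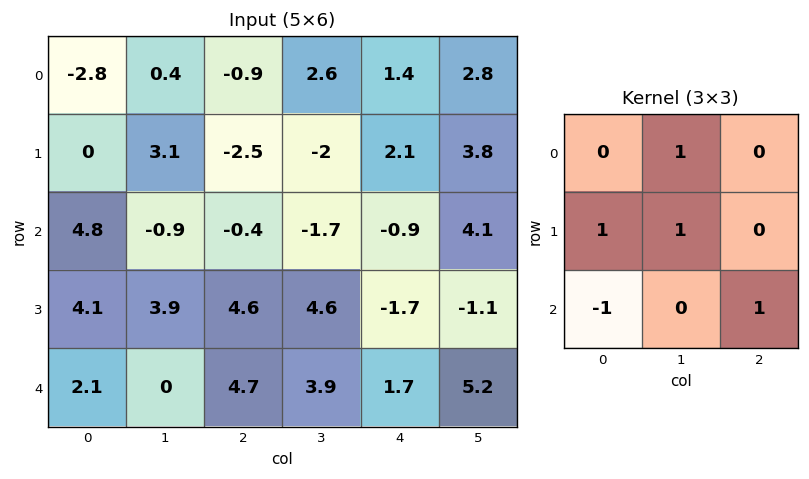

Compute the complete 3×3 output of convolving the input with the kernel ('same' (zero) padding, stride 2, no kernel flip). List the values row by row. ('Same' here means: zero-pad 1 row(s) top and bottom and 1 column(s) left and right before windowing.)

0.3 -5.6 9.8
8.7 -3.1 -6.2
6.2 9.3 3.9

Output[0,0]: The receptive field on the zero-padded input at this output position is [0 0 0 / 0 -2.8 0.4 / 0 0 3.1]. Elementwise product with the kernel and sum: 0·1 + 0·1 + -2.8·1 + 0·-1 + 3.1·1.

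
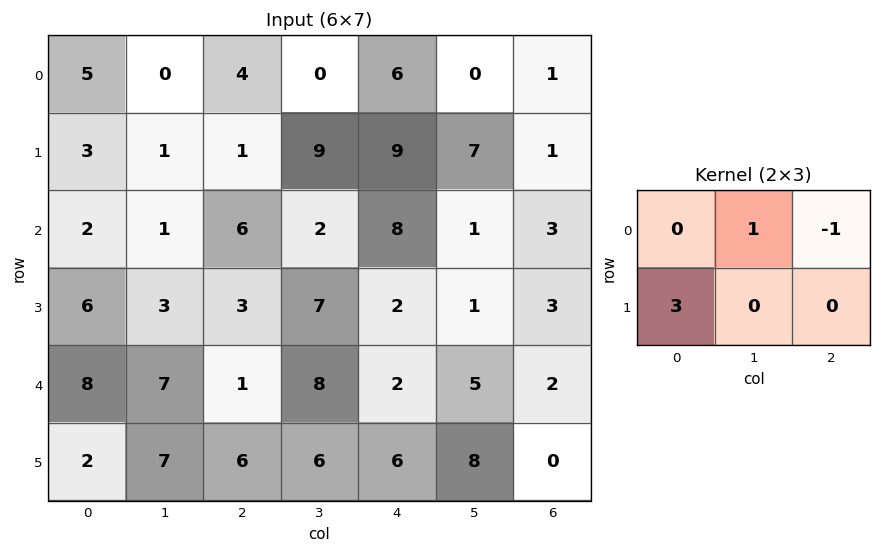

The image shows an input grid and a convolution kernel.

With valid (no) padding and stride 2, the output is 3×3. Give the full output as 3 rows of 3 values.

Output[0,0]: The receptive field on the input at this output position is [5 0 4 / 3 1 1]. Elementwise product with the kernel and sum: 0·1 + 4·-1 + 3·3.

5 -3 26
13 3 4
12 24 21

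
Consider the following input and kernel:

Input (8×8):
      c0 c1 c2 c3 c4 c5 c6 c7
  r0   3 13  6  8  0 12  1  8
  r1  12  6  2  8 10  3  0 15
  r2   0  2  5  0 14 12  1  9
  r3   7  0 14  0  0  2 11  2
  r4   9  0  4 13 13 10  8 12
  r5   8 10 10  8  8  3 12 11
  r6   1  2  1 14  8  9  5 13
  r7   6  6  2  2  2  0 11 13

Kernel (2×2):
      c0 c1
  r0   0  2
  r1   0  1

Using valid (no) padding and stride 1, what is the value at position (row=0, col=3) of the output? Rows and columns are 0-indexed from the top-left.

The receptive field on the input at this output position is [8 0 / 8 10]. Elementwise product with the kernel and sum: 0·2 + 10·1.

10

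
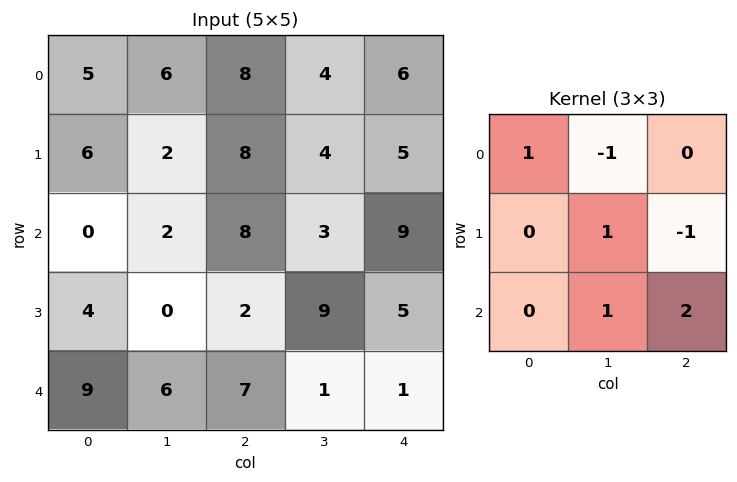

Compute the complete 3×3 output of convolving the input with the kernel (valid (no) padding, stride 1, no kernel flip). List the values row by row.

Output[0,0]: The receptive field on the input at this output position is [5 6 8 / 6 2 8 / 0 2 8]. Elementwise product with the kernel and sum: 5·1 + 6·-1 + 2·1 + 8·-1 + 2·1 + 8·2.
Output[0,1]: The receptive field on the input at this output position is [6 8 4 / 2 8 4 / 2 8 3]. Elementwise product with the kernel and sum: 6·1 + 8·-1 + 8·1 + 4·-1 + 8·1 + 3·2.

11 16 24
2 19 17
16 -4 12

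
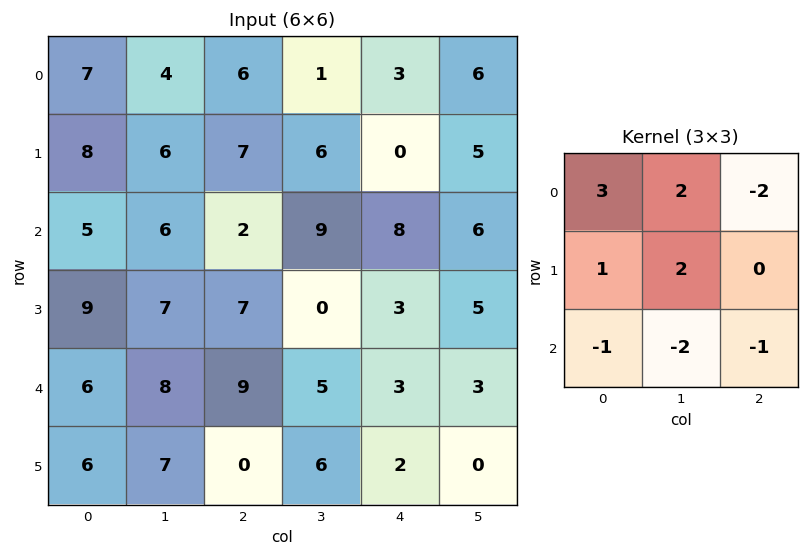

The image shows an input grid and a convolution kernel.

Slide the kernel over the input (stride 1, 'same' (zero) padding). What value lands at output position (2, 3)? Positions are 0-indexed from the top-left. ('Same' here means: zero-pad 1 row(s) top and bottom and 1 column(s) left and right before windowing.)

43

The receptive field on the zero-padded input at this output position is [7 6 0 / 2 9 8 / 7 0 3]. Elementwise product with the kernel and sum: 7·3 + 6·2 + 0·-2 + 2·1 + 9·2 + 7·-1 + 0·-2 + 3·-1.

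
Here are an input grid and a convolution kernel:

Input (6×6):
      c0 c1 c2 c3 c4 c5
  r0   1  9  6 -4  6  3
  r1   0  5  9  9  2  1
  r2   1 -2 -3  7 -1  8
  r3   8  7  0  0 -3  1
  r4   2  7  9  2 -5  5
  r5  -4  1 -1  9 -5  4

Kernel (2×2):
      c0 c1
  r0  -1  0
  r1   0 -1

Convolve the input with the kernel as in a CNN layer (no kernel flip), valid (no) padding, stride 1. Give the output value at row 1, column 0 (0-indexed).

The receptive field on the input at this output position is [0 5 / 1 -2]. Elementwise product with the kernel and sum: 0·-1 + -2·-1.

2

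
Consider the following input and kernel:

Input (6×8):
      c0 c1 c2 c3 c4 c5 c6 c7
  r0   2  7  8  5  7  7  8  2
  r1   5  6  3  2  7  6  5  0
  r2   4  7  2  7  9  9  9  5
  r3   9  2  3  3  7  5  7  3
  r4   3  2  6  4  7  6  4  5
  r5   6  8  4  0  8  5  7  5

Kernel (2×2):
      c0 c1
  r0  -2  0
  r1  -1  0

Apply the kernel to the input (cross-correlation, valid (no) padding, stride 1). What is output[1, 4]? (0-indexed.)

-23

The receptive field on the input at this output position is [7 6 / 9 9]. Elementwise product with the kernel and sum: 7·-2 + 9·-1.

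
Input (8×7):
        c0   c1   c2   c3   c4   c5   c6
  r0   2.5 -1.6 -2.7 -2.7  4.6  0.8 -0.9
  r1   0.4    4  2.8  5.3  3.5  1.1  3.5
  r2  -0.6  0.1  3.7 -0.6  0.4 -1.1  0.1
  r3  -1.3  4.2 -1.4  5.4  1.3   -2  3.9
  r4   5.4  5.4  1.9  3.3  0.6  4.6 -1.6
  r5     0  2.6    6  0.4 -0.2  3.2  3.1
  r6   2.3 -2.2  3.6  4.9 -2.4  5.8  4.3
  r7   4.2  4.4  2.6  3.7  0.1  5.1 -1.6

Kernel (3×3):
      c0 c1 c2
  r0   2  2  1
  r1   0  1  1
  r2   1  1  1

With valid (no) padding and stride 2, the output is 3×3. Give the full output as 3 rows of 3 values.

9.1 6.1 13.9
18.2 19.1 4.2
35.8 17.3 22.8

Output[0,0]: The receptive field on the input at this output position is [2.5 -1.6 -2.7 / 0.4 4 2.8 / -0.6 0.1 3.7]. Elementwise product with the kernel and sum: 2.5·2 + -1.6·2 + -2.7·1 + 4·1 + 2.8·1 + -0.6·1 + 0.1·1 + 3.7·1.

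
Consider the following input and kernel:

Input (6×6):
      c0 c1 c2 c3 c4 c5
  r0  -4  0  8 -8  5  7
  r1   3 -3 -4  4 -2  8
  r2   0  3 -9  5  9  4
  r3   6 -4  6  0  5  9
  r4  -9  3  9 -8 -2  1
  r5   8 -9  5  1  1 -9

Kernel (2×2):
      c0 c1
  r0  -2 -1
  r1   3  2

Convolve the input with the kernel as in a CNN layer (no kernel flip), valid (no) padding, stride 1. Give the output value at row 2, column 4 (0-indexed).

The receptive field on the input at this output position is [9 4 / 5 9]. Elementwise product with the kernel and sum: 9·-2 + 4·-1 + 5·3 + 9·2.

11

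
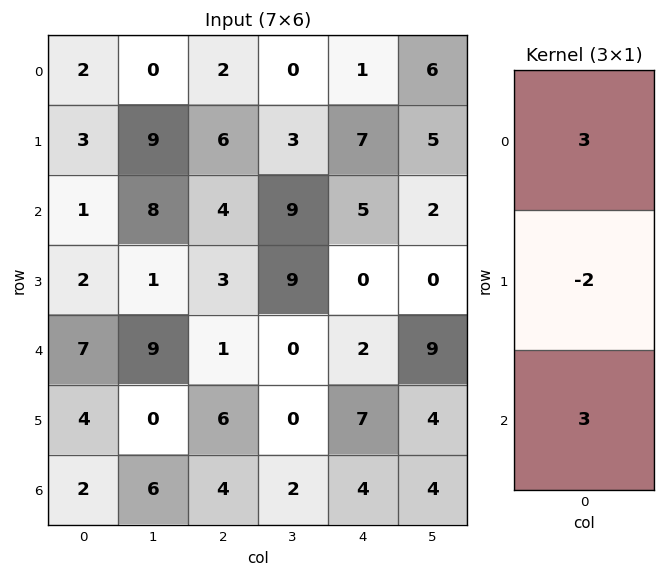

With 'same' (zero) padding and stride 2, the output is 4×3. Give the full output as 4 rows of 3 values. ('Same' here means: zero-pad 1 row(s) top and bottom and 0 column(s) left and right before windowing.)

5 14 19
13 19 11
4 25 17
8 10 13

Output[0,0]: The receptive field on the zero-padded input at this output position is [0 / 2 / 3]. Elementwise product with the kernel and sum: 0·3 + 2·-2 + 3·3.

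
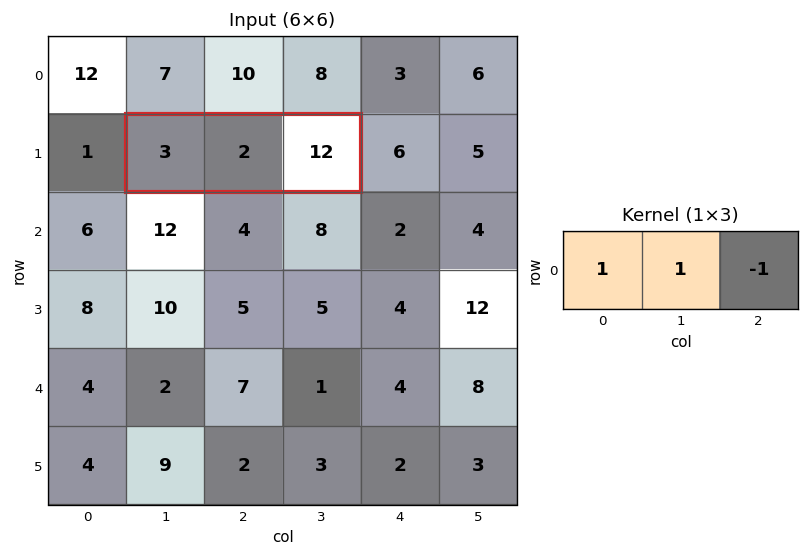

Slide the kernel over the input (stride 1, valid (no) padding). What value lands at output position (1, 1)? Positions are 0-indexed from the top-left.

-7

The receptive field on the input at this output position is [3 2 12]. Elementwise product with the kernel and sum: 3·1 + 2·1 + 12·-1.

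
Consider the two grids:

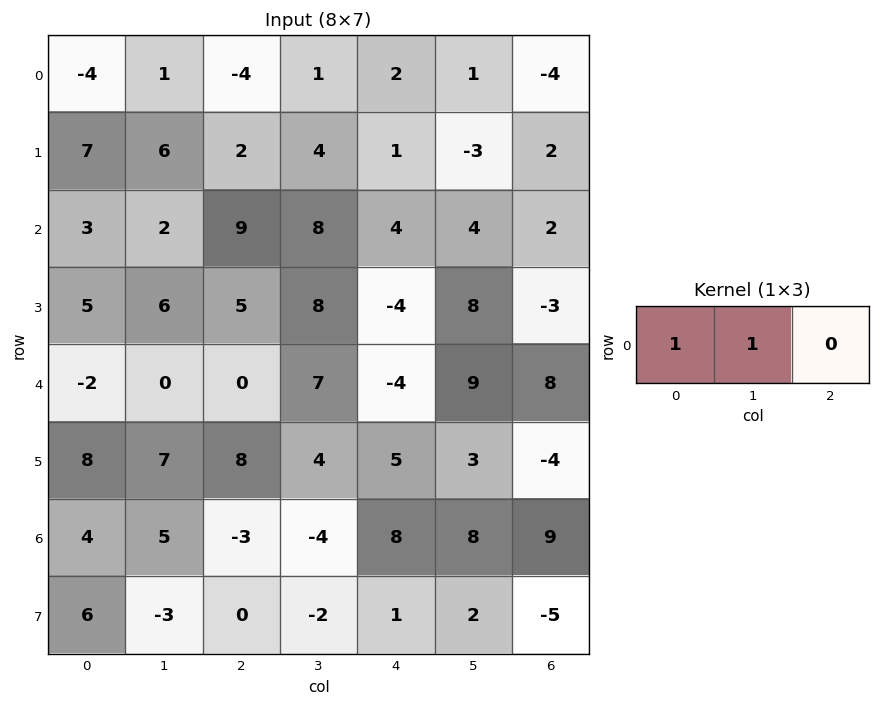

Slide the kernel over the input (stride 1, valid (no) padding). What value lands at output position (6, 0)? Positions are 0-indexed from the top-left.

The receptive field on the input at this output position is [4 5 -3]. Elementwise product with the kernel and sum: 4·1 + 5·1.

9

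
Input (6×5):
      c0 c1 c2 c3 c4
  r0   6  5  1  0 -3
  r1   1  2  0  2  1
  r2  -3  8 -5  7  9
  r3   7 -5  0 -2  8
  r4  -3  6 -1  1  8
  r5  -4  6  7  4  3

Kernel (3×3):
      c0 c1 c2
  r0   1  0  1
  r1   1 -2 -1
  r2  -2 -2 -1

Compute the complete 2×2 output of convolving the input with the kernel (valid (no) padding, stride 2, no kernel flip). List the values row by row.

-1 -20
4 -8

Output[0,0]: The receptive field on the input at this output position is [6 5 1 / 1 2 0 / -3 8 -5]. Elementwise product with the kernel and sum: 6·1 + 1·1 + 1·1 + 2·-2 + 0·-1 + -3·-2 + 8·-2 + -5·-1.
Output[0,1]: The receptive field on the input at this output position is [1 0 -3 / 0 2 1 / -5 7 9]. Elementwise product with the kernel and sum: 1·1 + -3·1 + 0·1 + 2·-2 + 1·-1 + -5·-2 + 7·-2 + 9·-1.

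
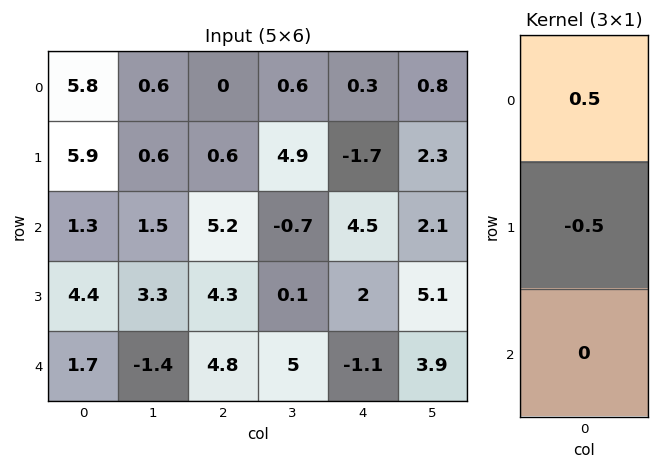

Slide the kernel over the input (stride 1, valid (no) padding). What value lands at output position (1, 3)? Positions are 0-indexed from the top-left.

The receptive field on the input at this output position is [4.9 / -0.7 / 0.1]. Elementwise product with the kernel and sum: 4.9·0.5 + -0.7·-0.5.

2.8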